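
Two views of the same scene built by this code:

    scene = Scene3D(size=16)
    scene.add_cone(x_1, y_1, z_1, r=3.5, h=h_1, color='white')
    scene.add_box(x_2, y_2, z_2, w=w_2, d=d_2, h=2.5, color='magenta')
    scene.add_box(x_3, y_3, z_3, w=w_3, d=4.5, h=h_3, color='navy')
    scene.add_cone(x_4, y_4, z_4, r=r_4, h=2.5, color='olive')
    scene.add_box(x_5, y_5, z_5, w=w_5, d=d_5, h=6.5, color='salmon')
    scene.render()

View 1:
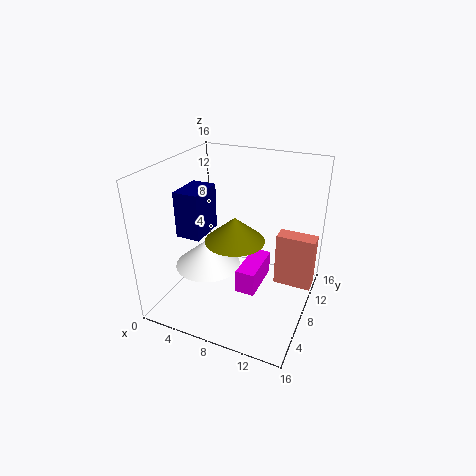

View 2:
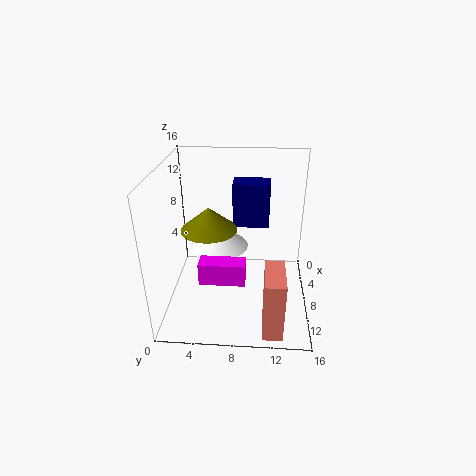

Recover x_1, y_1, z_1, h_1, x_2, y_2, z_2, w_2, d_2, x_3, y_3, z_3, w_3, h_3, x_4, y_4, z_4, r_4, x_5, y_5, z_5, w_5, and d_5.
x_1 = 5.5, y_1 = 5.5, z_1 = 5.5, h_1 = 3, x_2 = 9.5, y_2 = 4, z_2 = 4, w_2 = 2, d_2 = 5, x_3 = 0.5, y_3 = 7, z_3 = 7, w_3 = 3, h_3 = 5.5, x_4 = 9, y_4 = 5, z_4 = 9.5, r_4 = 3, x_5 = 11.5, y_5 = 11, z_5 = 1, w_5 = 4.5, d_5 = 2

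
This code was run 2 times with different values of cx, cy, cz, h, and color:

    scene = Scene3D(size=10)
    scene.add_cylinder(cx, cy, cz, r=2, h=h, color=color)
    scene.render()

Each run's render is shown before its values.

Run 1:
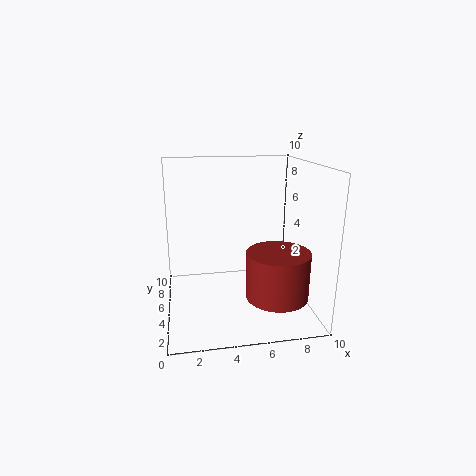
cx = 7
cy = 2
cz = 2
h = 3
color = 'brown'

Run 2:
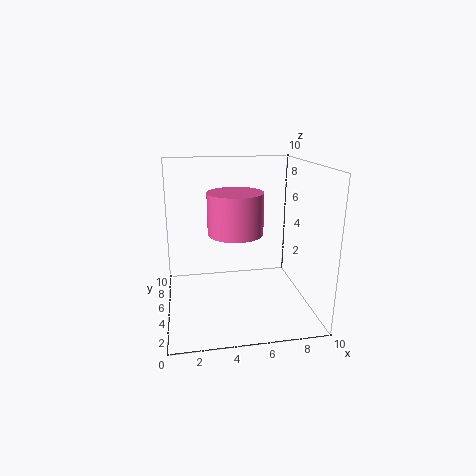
cx = 5
cy = 6
cz = 5
h = 3
color = 'hotpink'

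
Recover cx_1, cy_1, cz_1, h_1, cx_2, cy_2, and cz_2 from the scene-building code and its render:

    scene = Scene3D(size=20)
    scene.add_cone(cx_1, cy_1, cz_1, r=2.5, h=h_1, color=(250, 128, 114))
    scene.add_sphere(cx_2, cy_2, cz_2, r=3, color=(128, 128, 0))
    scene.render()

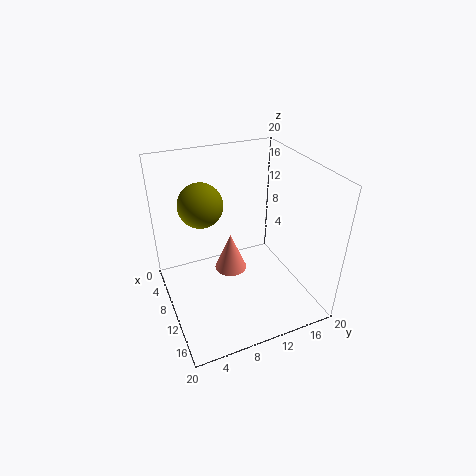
cx_1 = 6; cy_1 = 10.5; cz_1 = 2; h_1 = 6; cx_2 = 8; cy_2 = 5.5; cz_2 = 15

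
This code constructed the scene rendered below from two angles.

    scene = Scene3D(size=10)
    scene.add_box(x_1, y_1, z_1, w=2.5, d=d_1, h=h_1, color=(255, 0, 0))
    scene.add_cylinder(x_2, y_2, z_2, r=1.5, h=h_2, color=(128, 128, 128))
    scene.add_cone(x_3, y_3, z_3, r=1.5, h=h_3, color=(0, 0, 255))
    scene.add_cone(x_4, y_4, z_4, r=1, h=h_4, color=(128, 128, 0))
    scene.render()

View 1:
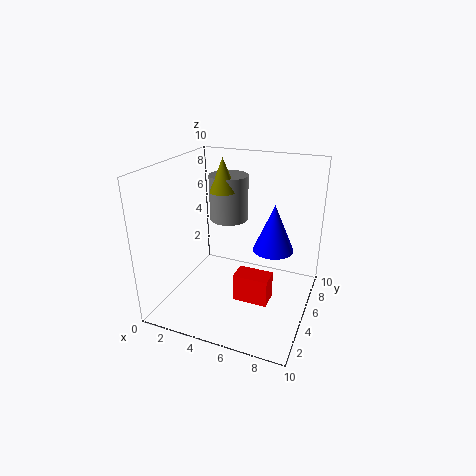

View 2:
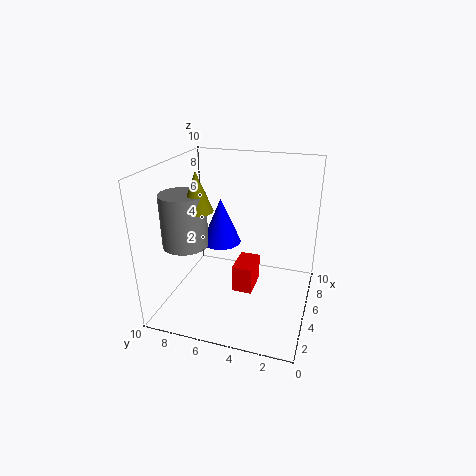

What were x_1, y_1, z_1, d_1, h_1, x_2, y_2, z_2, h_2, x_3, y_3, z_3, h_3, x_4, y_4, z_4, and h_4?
x_1 = 5, y_1 = 4, z_1 = 0.5, d_1 = 1.5, h_1 = 2, x_2 = 3, y_2 = 8, z_2 = 5, h_2 = 3.5, x_3 = 7, y_3 = 7, z_3 = 3.5, h_3 = 3.5, x_4 = 3, y_4 = 7, z_4 = 7.5, h_4 = 2.5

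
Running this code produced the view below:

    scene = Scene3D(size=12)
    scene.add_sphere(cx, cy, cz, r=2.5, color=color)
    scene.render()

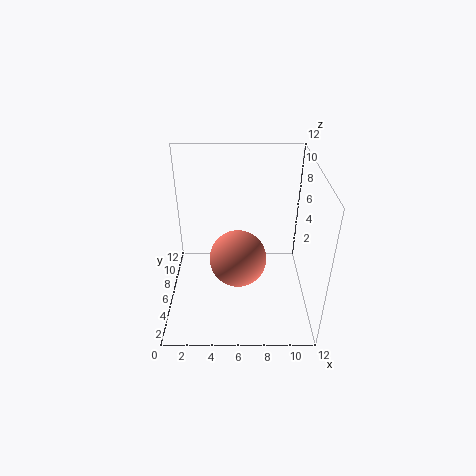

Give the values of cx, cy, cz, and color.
cx = 6
cy = 6.5
cz = 3.5
color = 'salmon'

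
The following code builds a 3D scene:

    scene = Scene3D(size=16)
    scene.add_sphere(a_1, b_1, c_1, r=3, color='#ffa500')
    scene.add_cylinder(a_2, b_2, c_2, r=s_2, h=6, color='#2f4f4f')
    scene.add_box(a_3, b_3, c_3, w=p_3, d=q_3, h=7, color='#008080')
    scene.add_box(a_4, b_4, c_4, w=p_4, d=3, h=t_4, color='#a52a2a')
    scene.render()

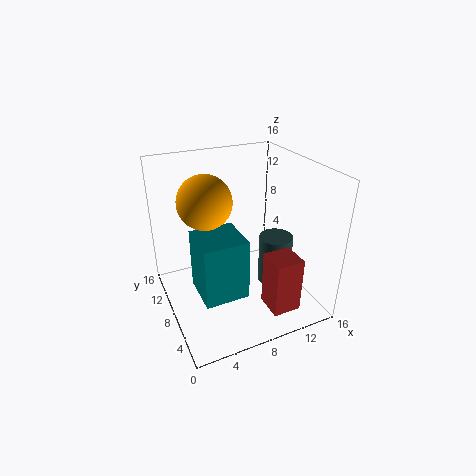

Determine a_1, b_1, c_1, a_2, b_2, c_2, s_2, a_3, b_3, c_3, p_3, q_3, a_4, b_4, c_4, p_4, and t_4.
a_1 = 5, b_1 = 10, c_1 = 12, a_2 = 13, b_2 = 8, c_2 = 1, s_2 = 2, a_3 = 3, b_3 = 5, c_3 = 2, p_3 = 5, q_3 = 5, a_4 = 9, b_4 = 1, c_4 = 2, p_4 = 3, t_4 = 6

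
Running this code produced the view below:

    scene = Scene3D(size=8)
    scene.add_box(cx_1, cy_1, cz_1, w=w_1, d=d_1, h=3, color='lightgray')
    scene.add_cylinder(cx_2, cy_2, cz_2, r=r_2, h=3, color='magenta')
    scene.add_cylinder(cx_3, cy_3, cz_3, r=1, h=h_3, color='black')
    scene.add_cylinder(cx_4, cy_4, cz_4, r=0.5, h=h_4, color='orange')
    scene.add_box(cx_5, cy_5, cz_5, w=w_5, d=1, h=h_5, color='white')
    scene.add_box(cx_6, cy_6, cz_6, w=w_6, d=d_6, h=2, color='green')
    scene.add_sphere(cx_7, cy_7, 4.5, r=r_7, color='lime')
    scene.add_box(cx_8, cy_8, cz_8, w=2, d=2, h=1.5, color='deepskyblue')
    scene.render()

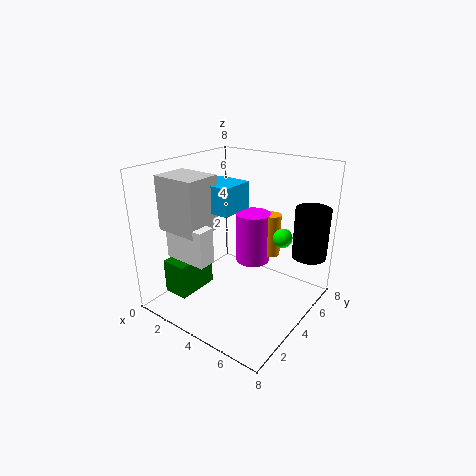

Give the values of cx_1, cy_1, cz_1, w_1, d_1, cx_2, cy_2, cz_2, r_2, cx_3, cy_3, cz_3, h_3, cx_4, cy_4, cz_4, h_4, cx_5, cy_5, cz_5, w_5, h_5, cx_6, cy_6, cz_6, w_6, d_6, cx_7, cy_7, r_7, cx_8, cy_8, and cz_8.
cx_1 = 0.5; cy_1 = 1.5; cz_1 = 4.5; w_1 = 2.5; d_1 = 2; cx_2 = 4; cy_2 = 5.5; cz_2 = 2; r_2 = 1; cx_3 = 7; cy_3 = 7; cz_3 = 2.5; h_3 = 3; cx_4 = 5; cy_4 = 6; cz_4 = 2.5; h_4 = 2.5; cx_5 = 1; cy_5 = 1.5; cz_5 = 3; w_5 = 2.5; h_5 = 2; cx_6 = 0.5; cy_6 = 1.5; cz_6 = 0.5; w_6 = 1.5; d_6 = 2.5; cx_7 = 6.5; cy_7 = 4.5; r_7 = 0.5; cx_8 = 2; cy_8 = 3; cz_8 = 5.5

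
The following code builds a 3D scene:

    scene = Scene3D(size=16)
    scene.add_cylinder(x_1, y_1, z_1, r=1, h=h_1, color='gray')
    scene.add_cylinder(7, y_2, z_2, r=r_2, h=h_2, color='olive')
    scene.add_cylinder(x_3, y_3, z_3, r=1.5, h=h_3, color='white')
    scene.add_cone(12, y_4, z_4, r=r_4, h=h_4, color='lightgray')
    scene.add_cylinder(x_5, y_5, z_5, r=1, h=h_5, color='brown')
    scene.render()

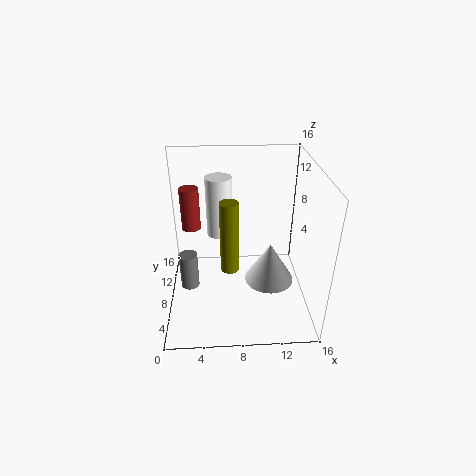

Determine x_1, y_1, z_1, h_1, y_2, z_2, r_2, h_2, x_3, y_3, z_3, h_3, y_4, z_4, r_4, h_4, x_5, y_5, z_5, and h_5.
x_1 = 2.5, y_1 = 6.5, z_1 = 3, h_1 = 4, y_2 = 6.5, z_2 = 5, r_2 = 1, h_2 = 8, x_3 = 6, y_3 = 11, z_3 = 7, h_3 = 7, y_4 = 9.5, z_4 = 1, r_4 = 3, h_4 = 5, x_5 = 3, y_5 = 8, z_5 = 9.5, h_5 = 4.5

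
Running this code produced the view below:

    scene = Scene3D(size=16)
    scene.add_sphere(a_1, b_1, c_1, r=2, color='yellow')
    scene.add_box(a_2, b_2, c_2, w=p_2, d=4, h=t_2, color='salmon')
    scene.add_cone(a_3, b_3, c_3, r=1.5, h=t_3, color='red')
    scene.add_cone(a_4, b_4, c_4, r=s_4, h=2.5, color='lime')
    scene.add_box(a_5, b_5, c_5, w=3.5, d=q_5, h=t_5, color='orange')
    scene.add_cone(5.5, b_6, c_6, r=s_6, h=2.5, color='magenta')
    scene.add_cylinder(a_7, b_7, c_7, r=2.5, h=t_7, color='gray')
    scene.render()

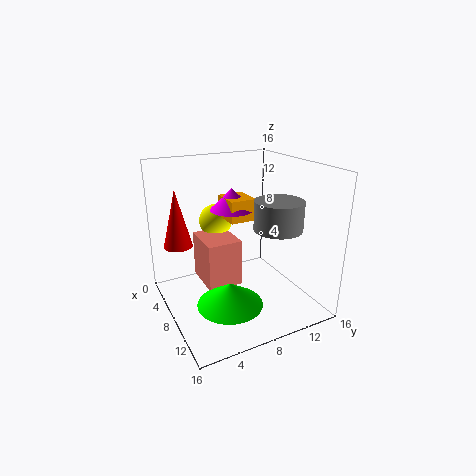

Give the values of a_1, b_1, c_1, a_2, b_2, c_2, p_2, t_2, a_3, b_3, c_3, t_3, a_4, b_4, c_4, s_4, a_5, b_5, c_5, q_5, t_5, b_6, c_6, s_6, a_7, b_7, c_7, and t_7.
a_1 = 3; b_1 = 7.5; c_1 = 8.5; a_2 = 3; b_2 = 4.5; c_2 = 2; p_2 = 5; t_2 = 5.5; a_3 = 7; b_3 = 1.5; c_3 = 8; t_3 = 6; a_4 = 11; b_4 = 5.5; c_4 = 2; s_4 = 3.5; a_5 = 4; b_5 = 7.5; c_5 = 9.5; q_5 = 3; t_5 = 2.5; b_6 = 8.5; c_6 = 10.5; s_6 = 2.5; a_7 = 12; b_7 = 10.5; c_7 = 10; t_7 = 3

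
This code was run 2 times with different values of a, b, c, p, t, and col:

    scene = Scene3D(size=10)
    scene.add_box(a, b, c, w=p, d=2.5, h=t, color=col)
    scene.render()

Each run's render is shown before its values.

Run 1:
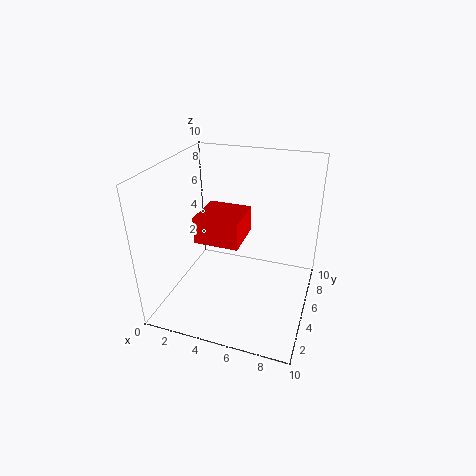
a = 4; b = 0.5; c = 7; p = 2.5; t = 1.5; col = 'red'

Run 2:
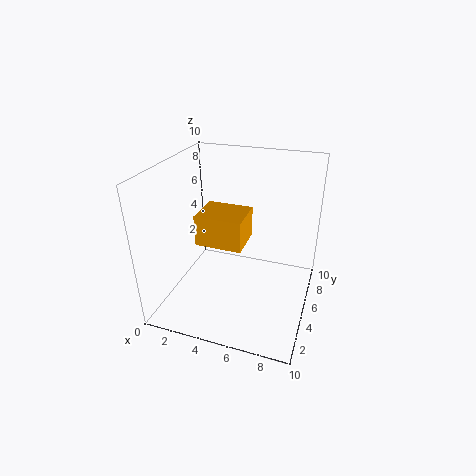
a = 3; b = 2.5; c = 5.5; p = 3; t = 2; col = 'orange'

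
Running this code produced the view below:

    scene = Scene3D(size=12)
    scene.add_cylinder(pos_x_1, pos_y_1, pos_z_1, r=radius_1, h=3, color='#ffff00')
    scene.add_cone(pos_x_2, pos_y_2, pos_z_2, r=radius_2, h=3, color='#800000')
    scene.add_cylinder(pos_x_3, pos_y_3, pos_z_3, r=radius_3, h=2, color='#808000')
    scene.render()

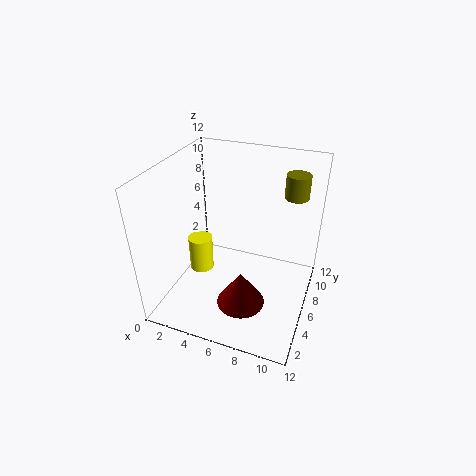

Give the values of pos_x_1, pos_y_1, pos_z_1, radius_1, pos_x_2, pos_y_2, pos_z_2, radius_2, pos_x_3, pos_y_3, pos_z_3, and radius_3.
pos_x_1 = 3; pos_y_1 = 5; pos_z_1 = 3; radius_1 = 1; pos_x_2 = 7; pos_y_2 = 4; pos_z_2 = 1; radius_2 = 2; pos_x_3 = 10; pos_y_3 = 9; pos_z_3 = 9; radius_3 = 1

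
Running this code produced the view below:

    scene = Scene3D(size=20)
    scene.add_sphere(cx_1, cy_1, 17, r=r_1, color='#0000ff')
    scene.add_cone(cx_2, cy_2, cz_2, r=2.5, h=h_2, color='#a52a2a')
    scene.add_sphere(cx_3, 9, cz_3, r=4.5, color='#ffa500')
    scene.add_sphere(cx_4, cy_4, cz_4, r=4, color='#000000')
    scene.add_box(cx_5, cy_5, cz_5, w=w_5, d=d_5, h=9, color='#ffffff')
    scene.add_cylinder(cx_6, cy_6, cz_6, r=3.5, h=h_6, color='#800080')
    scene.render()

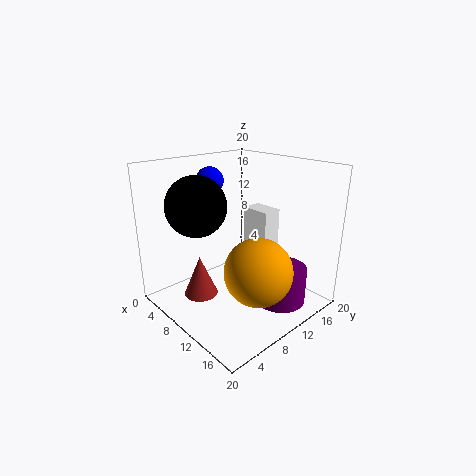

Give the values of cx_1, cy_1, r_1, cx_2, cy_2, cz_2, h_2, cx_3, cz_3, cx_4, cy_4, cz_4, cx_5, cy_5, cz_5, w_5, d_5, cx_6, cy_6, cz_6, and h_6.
cx_1 = 4; cy_1 = 10; r_1 = 2; cx_2 = 5.5; cy_2 = 6.5; cz_2 = 0.5; h_2 = 6; cx_3 = 15; cz_3 = 7; cx_4 = 7.5; cy_4 = 5; cz_4 = 15; cx_5 = 6; cy_5 = 15; cz_5 = 3.5; w_5 = 4.5; d_5 = 3; cx_6 = 15.5; cy_6 = 13; cz_6 = 1.5; h_6 = 5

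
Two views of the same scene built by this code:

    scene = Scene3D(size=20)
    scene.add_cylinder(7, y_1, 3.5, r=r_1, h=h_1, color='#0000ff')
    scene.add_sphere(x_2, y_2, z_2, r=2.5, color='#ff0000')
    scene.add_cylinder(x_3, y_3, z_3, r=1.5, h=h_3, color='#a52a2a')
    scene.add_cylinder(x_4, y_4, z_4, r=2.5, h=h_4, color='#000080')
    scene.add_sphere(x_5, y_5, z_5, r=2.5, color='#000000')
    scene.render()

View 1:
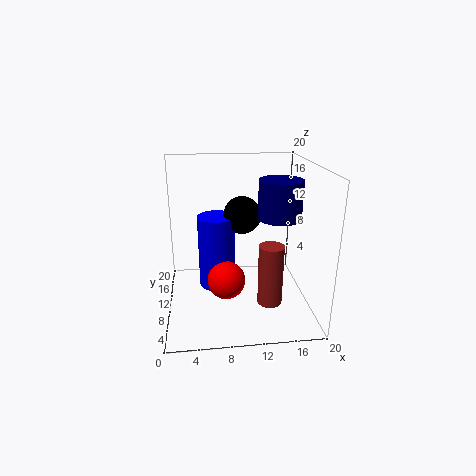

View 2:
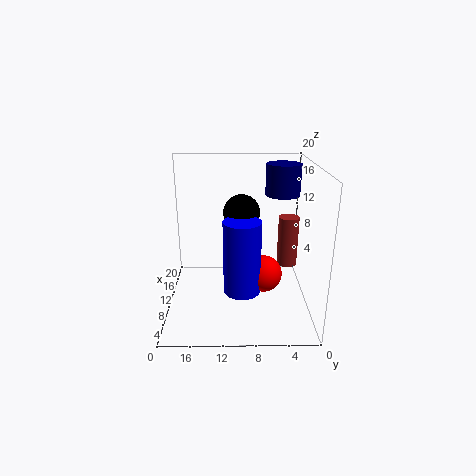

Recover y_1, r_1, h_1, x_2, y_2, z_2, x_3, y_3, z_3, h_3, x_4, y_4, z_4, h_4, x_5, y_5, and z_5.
y_1 = 9.5, r_1 = 2.5, h_1 = 10, x_2 = 8, y_2 = 6.5, z_2 = 5.5, x_3 = 13, y_3 = 2.5, z_3 = 4.5, h_3 = 7.5, x_4 = 14, y_4 = 3.5, z_4 = 15, h_4 = 4.5, x_5 = 10.5, y_5 = 9.5, z_5 = 13.5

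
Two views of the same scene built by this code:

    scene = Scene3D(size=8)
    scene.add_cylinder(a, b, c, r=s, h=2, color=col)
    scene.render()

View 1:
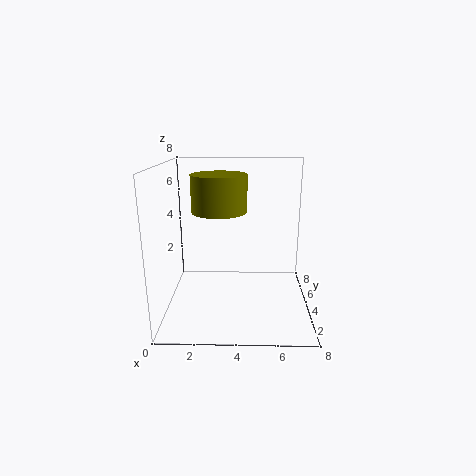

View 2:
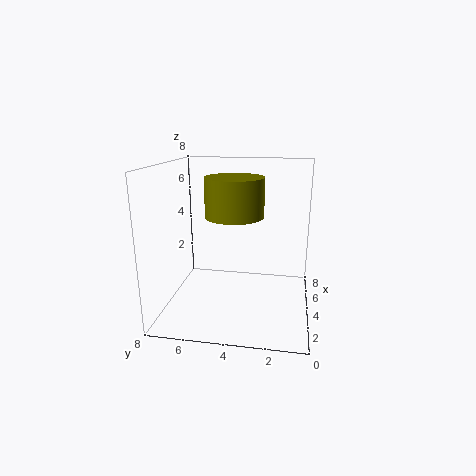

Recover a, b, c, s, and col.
a = 3
b = 4
c = 5.5
s = 1.5
col = 'olive'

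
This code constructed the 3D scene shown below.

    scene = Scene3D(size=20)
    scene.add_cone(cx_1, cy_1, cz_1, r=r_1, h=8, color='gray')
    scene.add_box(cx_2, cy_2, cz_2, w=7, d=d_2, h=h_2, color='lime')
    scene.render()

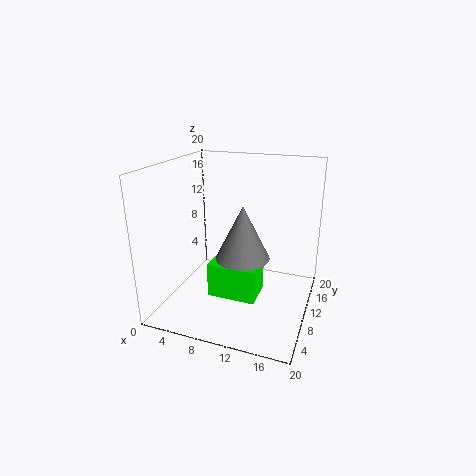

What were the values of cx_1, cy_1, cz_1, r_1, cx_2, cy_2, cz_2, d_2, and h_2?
cx_1 = 10; cy_1 = 12; cz_1 = 6; r_1 = 4; cx_2 = 6; cy_2 = 8; cz_2 = 1; d_2 = 5; h_2 = 5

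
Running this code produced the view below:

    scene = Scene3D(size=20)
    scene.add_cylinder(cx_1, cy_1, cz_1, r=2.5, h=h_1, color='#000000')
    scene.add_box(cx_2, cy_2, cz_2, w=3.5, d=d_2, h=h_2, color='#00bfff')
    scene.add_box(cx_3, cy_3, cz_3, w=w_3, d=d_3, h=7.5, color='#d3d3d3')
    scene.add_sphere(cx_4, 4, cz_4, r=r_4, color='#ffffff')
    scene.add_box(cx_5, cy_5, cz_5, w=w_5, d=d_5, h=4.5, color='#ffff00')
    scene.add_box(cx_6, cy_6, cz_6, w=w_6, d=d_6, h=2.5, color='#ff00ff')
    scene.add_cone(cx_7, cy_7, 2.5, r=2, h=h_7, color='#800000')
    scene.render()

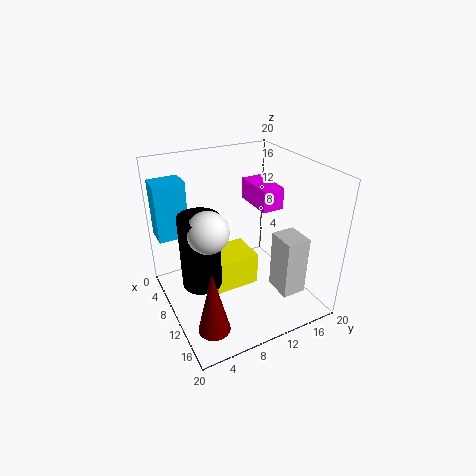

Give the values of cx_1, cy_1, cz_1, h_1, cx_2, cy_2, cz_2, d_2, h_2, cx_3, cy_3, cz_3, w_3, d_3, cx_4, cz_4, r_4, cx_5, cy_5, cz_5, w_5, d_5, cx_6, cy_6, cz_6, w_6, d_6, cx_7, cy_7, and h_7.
cx_1 = 12.5; cy_1 = 3.5; cz_1 = 6.5; h_1 = 9.5; cx_2 = 0.5; cy_2 = 0.5; cz_2 = 8.5; d_2 = 4.5; h_2 = 8.5; cx_3 = 16; cy_3 = 11.5; cz_3 = 6; w_3 = 3.5; d_3 = 3; cx_4 = 14; cz_4 = 14.5; r_4 = 2.5; cx_5 = 8; cy_5 = 5.5; cz_5 = 4; w_5 = 5; d_5 = 6; cx_6 = 12; cy_6 = 9.5; cz_6 = 17; w_6 = 5; d_6 = 2.5; cx_7 = 17; cy_7 = 3; h_7 = 8.5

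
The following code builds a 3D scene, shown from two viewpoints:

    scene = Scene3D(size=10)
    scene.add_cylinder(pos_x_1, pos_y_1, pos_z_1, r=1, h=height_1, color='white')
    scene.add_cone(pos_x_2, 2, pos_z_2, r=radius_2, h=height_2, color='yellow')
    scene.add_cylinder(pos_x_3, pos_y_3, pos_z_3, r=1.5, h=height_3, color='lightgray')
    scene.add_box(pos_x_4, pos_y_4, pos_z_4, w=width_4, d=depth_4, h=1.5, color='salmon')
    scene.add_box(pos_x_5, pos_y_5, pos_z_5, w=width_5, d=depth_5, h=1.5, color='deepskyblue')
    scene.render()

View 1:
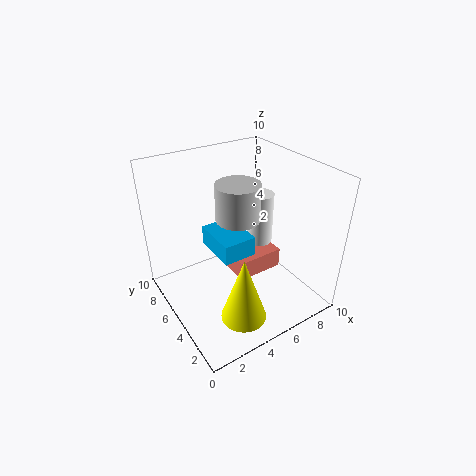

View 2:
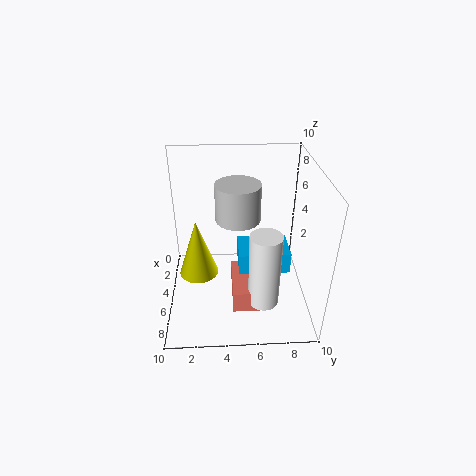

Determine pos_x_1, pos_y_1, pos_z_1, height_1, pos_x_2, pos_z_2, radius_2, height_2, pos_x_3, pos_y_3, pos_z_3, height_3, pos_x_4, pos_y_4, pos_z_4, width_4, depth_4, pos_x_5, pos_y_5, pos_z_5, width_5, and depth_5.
pos_x_1 = 8
pos_y_1 = 6.5
pos_z_1 = 2
height_1 = 5
pos_x_2 = 3.5
pos_z_2 = 1
radius_2 = 1.5
height_2 = 4.5
pos_x_3 = 5
pos_y_3 = 5
pos_z_3 = 6.5
height_3 = 2.5
pos_x_4 = 5
pos_y_4 = 4.5
pos_z_4 = 1.5
width_4 = 3.5
depth_4 = 2.5
pos_x_5 = 4
pos_y_5 = 5
pos_z_5 = 3
width_5 = 2.5
depth_5 = 3.5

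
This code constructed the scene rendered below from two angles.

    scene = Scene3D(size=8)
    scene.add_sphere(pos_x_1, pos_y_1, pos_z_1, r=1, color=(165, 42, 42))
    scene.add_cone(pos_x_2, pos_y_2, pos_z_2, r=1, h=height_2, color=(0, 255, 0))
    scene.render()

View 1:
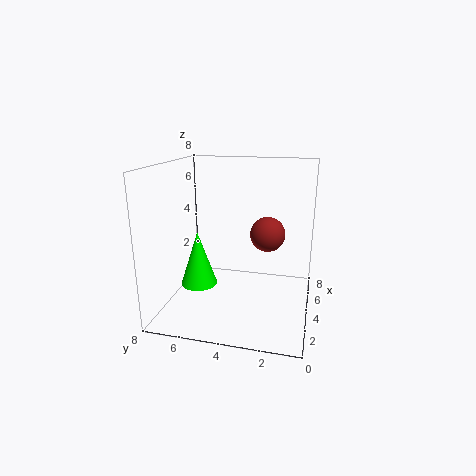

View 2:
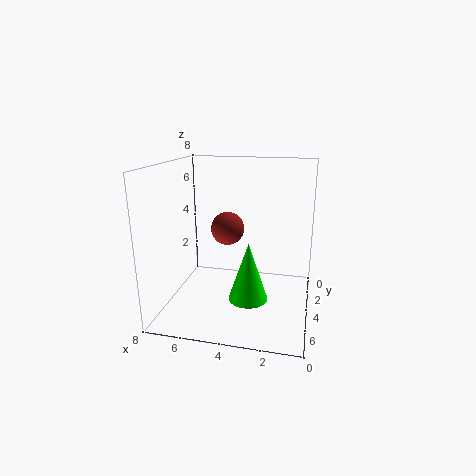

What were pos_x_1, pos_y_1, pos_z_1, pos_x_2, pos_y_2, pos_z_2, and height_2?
pos_x_1 = 5, pos_y_1 = 2.5, pos_z_1 = 4, pos_x_2 = 3, pos_y_2 = 6, pos_z_2 = 1.5, height_2 = 3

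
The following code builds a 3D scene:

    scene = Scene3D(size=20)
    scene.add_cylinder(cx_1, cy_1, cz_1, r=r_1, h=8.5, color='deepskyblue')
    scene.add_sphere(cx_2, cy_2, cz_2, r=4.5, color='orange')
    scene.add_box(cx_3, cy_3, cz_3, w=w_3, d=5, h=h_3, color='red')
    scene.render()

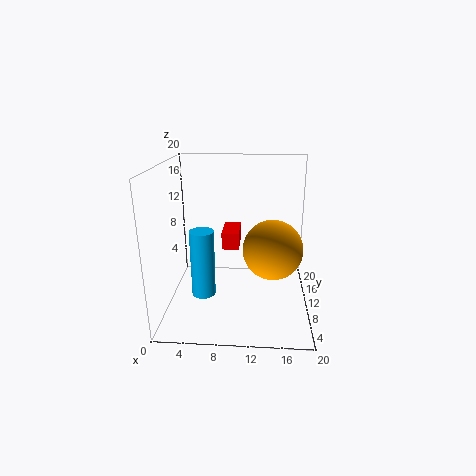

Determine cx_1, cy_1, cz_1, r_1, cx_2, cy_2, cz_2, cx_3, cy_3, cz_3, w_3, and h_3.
cx_1 = 6, cy_1 = 4.5, cz_1 = 4.5, r_1 = 1.5, cx_2 = 15, cy_2 = 13, cz_2 = 7, cx_3 = 7.5, cy_3 = 11.5, cz_3 = 7.5, w_3 = 2.5, h_3 = 2.5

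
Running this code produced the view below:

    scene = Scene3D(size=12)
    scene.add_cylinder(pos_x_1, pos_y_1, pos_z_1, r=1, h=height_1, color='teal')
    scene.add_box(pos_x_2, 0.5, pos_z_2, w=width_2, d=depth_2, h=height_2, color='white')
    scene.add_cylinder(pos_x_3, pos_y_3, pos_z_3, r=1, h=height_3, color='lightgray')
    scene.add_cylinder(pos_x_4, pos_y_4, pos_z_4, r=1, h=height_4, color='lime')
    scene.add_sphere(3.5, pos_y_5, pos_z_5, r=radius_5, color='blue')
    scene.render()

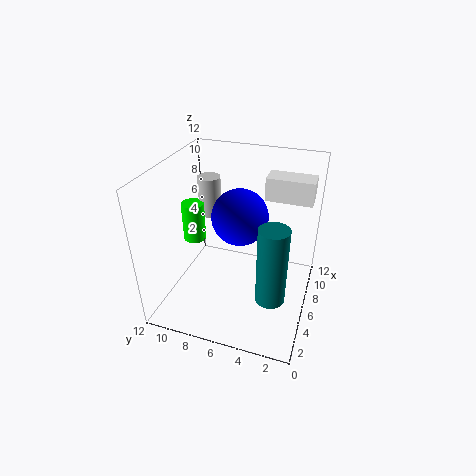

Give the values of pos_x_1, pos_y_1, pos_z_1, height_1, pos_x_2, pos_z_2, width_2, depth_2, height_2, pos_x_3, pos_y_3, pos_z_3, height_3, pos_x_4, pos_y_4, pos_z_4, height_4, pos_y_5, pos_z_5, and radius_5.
pos_x_1 = 1
pos_y_1 = 2
pos_z_1 = 5
height_1 = 5.5
pos_x_2 = 8.5
pos_z_2 = 8.5
width_2 = 2
depth_2 = 4
height_2 = 2
pos_x_3 = 8.5
pos_y_3 = 9.5
pos_z_3 = 6.5
height_3 = 3.5
pos_x_4 = 7
pos_y_4 = 10.5
pos_z_4 = 4.5
height_4 = 3.5
pos_y_5 = 5
pos_z_5 = 9.5
radius_5 = 2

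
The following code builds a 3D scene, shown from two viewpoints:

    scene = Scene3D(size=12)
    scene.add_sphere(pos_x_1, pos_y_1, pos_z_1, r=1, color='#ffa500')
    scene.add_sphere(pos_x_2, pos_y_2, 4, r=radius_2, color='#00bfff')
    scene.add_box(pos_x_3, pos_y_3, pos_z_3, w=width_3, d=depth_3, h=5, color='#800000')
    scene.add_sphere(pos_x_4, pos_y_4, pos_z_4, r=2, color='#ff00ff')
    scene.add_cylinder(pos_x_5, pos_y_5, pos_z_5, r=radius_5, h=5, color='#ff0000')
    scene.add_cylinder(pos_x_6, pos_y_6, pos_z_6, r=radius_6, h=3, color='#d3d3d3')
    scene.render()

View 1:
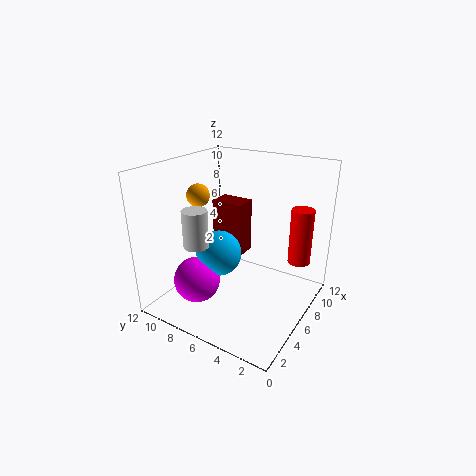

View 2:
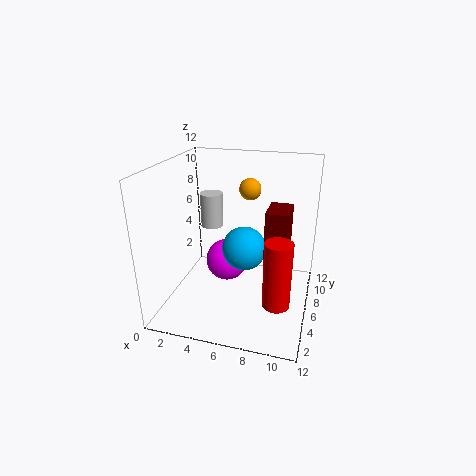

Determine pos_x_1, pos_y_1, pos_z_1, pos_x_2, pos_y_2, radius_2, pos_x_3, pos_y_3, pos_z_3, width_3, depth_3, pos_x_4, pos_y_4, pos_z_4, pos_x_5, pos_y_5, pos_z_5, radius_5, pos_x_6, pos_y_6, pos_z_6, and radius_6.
pos_x_1 = 6
pos_y_1 = 10
pos_z_1 = 9
pos_x_2 = 6
pos_y_2 = 8
radius_2 = 2
pos_x_3 = 8
pos_y_3 = 7
pos_z_3 = 3
width_3 = 2
depth_3 = 3
pos_x_4 = 4
pos_y_4 = 9
pos_z_4 = 2
pos_x_5 = 10
pos_y_5 = 2
pos_z_5 = 3
radius_5 = 1
pos_x_6 = 3
pos_y_6 = 8
pos_z_6 = 6
radius_6 = 1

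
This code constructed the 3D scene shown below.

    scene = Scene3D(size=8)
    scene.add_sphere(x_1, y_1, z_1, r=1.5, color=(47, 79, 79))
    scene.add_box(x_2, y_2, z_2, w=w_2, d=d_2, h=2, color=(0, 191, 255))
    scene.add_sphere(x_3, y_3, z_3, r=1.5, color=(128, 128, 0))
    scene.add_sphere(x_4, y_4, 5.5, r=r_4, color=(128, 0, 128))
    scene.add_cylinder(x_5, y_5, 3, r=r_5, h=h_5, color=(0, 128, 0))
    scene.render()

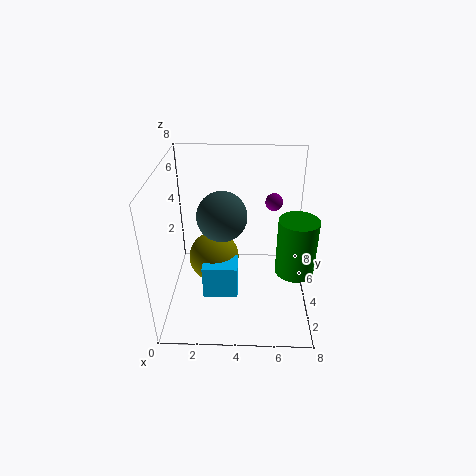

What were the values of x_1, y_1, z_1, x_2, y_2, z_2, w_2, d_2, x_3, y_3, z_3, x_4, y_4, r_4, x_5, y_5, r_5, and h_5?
x_1 = 3; y_1 = 5.5; z_1 = 4.5; x_2 = 2; y_2 = 3; z_2 = 0.5; w_2 = 2; d_2 = 1.5; x_3 = 2.5; y_3 = 5; z_3 = 2; x_4 = 6; y_4 = 5.5; r_4 = 0.5; x_5 = 7; y_5 = 2.5; r_5 = 1; h_5 = 3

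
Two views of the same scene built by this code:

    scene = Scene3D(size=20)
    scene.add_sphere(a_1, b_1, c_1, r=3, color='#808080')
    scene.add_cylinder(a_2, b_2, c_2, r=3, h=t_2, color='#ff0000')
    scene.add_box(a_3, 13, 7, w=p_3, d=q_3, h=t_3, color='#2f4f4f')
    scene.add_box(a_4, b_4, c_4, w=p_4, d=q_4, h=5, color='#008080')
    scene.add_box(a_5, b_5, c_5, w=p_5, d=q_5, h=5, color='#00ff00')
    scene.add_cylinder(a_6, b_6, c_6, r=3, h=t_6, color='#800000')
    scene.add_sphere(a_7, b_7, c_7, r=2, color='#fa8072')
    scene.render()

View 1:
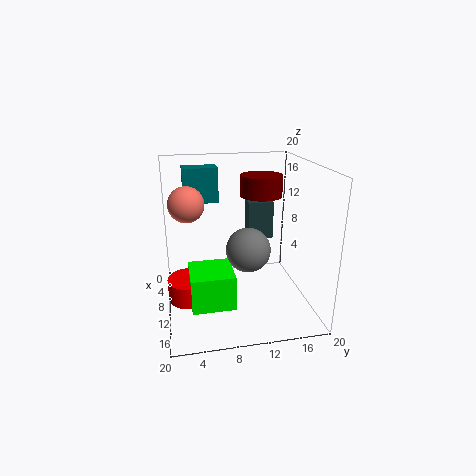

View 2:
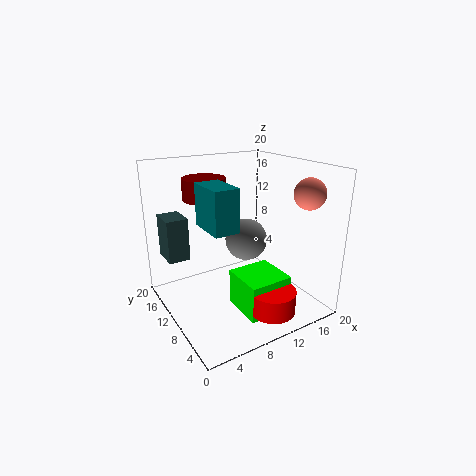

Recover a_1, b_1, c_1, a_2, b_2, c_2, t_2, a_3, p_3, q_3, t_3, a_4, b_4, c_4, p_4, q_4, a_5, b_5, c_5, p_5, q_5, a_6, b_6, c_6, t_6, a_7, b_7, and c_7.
a_1 = 12, b_1 = 11, c_1 = 9, a_2 = 11, b_2 = 3, c_2 = 2, t_2 = 3, a_3 = 1, p_3 = 3, q_3 = 4, t_3 = 6, a_4 = 3, b_4 = 3, c_4 = 14, p_4 = 3, q_4 = 5, a_5 = 8, b_5 = 3, c_5 = 1, p_5 = 6, q_5 = 6, a_6 = 7, b_6 = 14, c_6 = 15, t_6 = 3, a_7 = 16, b_7 = 3, c_7 = 17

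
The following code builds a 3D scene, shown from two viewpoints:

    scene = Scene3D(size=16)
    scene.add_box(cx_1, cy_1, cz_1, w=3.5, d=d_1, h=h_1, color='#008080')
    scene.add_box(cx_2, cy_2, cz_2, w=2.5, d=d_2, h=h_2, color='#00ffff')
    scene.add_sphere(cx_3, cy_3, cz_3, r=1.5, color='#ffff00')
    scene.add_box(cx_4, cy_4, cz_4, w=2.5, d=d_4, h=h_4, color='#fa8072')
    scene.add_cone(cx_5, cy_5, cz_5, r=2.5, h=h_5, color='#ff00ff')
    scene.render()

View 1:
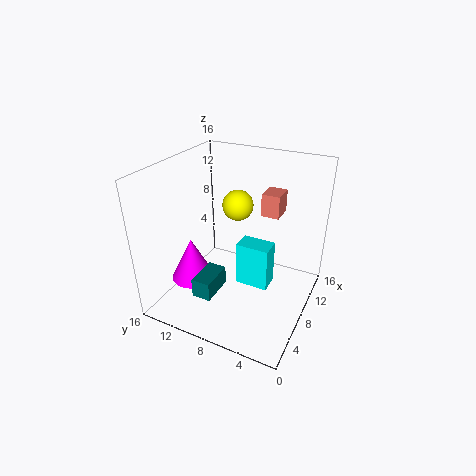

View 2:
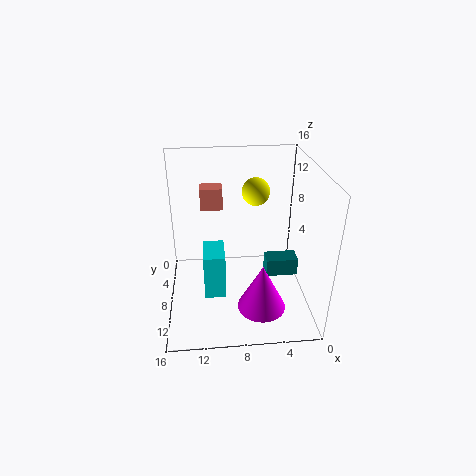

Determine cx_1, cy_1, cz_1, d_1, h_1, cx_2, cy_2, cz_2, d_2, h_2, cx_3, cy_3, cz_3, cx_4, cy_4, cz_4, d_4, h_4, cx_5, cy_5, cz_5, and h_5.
cx_1 = 1.5, cy_1 = 8, cz_1 = 4, d_1 = 2, h_1 = 2, cx_2 = 9.5, cy_2 = 5, cz_2 = 0.5, d_2 = 4, h_2 = 5.5, cx_3 = 6, cy_3 = 7, cz_3 = 13, cx_4 = 9.5, cy_4 = 4, cz_4 = 10.5, d_4 = 2, h_4 = 2.5, cx_5 = 6, cy_5 = 13, cz_5 = 2.5, h_5 = 5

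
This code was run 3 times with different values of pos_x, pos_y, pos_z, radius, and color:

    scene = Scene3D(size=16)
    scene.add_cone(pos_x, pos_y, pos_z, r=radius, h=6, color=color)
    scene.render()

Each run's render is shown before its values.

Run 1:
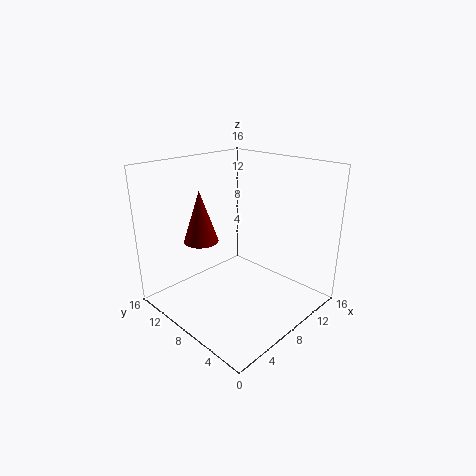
pos_x = 6
pos_y = 12
pos_z = 7
radius = 2
color = 'maroon'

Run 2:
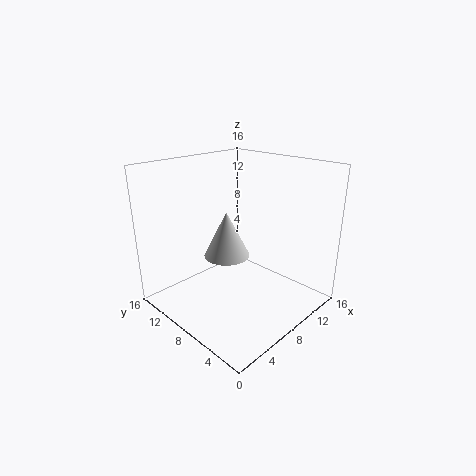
pos_x = 11
pos_y = 13
pos_z = 3
radius = 3
color = 'lightgray'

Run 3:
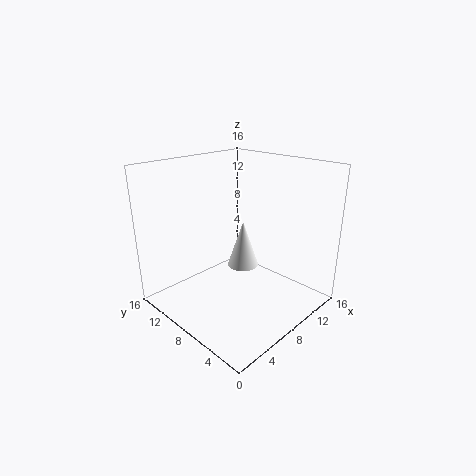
pos_x = 12
pos_y = 11
pos_z = 2
radius = 2
color = 'white'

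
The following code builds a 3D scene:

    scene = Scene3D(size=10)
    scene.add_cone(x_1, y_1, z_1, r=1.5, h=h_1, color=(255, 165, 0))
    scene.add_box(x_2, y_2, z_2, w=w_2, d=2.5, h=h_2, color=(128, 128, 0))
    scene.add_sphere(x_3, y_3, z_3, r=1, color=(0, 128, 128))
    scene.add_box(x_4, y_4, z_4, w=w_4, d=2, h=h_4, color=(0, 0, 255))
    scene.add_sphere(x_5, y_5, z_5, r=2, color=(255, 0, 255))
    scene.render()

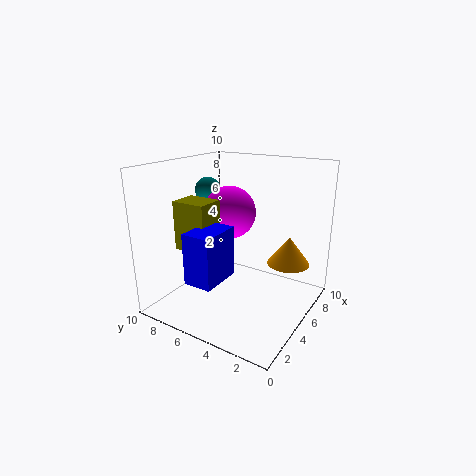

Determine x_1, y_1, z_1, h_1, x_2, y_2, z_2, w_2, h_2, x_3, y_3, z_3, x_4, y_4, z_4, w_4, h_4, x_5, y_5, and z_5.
x_1 = 7, y_1 = 2, z_1 = 3, h_1 = 2, x_2 = 3, y_2 = 6.5, z_2 = 4, w_2 = 2, h_2 = 3.5, x_3 = 7, y_3 = 9, z_3 = 7.5, x_4 = 1.5, y_4 = 5, z_4 = 2.5, w_4 = 3, h_4 = 3.5, x_5 = 7, y_5 = 7, z_5 = 6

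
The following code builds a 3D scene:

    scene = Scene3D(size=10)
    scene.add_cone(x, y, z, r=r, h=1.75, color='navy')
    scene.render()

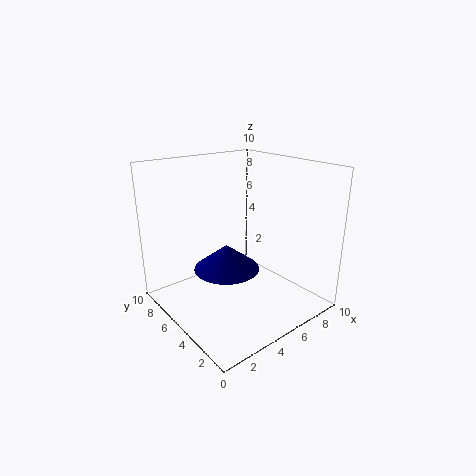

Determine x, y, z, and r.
x = 4; y = 5; z = 3; r = 2.25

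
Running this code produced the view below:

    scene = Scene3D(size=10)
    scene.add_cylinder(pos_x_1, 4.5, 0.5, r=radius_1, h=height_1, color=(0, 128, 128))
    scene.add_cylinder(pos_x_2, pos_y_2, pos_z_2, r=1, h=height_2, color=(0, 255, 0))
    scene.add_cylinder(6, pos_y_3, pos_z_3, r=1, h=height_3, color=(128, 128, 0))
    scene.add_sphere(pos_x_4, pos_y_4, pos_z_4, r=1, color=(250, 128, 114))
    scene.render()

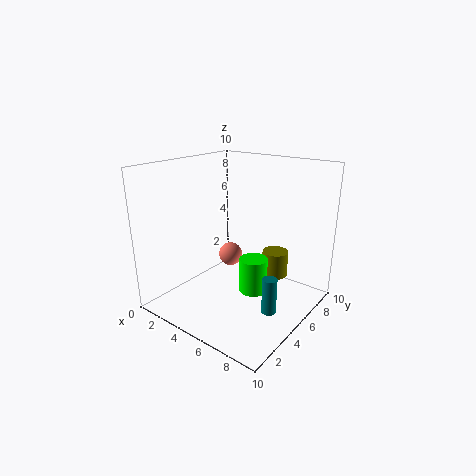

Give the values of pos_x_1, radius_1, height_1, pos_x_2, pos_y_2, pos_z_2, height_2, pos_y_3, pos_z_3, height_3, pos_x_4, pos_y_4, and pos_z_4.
pos_x_1 = 8
radius_1 = 0.5
height_1 = 2.5
pos_x_2 = 6
pos_y_2 = 5.5
pos_z_2 = 1
height_2 = 2.5
pos_y_3 = 8.5
pos_z_3 = 1
height_3 = 2
pos_x_4 = 1.5
pos_y_4 = 8.5
pos_z_4 = 1.5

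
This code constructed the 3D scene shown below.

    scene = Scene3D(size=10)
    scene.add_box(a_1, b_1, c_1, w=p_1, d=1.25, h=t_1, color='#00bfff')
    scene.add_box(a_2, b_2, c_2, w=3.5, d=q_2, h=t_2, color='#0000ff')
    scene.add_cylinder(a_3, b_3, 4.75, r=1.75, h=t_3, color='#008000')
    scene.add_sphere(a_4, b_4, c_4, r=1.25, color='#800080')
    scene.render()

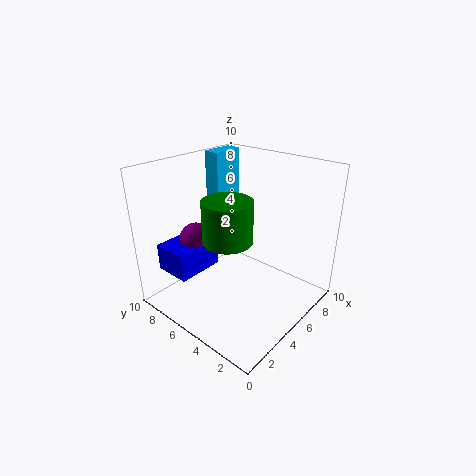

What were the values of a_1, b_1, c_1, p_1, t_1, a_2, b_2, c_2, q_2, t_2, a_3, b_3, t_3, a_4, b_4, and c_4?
a_1 = 6.75; b_1 = 8.5; c_1 = 6.25; p_1 = 2.5; t_1 = 3.75; a_2 = 1.75; b_2 = 7.25; c_2 = 2; q_2 = 2.75; t_2 = 2; a_3 = 4.5; b_3 = 5.5; t_3 = 3; a_4 = 4.25; b_4 = 8.5; c_4 = 4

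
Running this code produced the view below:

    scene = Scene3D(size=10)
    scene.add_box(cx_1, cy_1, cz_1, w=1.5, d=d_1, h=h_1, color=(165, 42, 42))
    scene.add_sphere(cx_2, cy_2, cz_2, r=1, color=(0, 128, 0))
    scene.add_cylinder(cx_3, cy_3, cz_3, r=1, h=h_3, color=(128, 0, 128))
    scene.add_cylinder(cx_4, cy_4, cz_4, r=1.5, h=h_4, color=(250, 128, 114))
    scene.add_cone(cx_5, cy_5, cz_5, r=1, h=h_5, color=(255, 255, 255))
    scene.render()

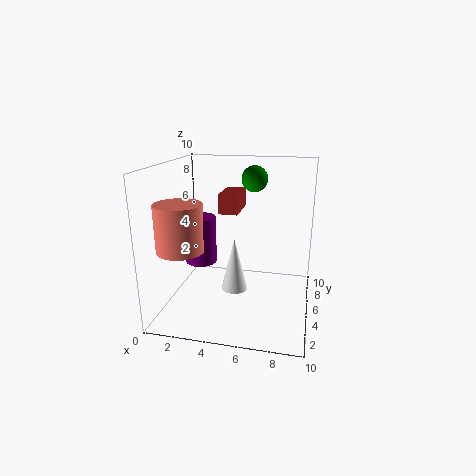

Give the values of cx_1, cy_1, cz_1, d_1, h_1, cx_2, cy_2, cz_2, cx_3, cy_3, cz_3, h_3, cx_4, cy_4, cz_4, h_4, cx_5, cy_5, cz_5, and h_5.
cx_1 = 3
cy_1 = 7
cz_1 = 6
d_1 = 3
h_1 = 1.5
cx_2 = 5.5
cy_2 = 8.5
cz_2 = 8.5
cx_3 = 3
cy_3 = 3
cz_3 = 4
h_3 = 3
cx_4 = 2
cy_4 = 2
cz_4 = 5
h_4 = 3
cx_5 = 4.5
cy_5 = 6
cz_5 = 0.5
h_5 = 4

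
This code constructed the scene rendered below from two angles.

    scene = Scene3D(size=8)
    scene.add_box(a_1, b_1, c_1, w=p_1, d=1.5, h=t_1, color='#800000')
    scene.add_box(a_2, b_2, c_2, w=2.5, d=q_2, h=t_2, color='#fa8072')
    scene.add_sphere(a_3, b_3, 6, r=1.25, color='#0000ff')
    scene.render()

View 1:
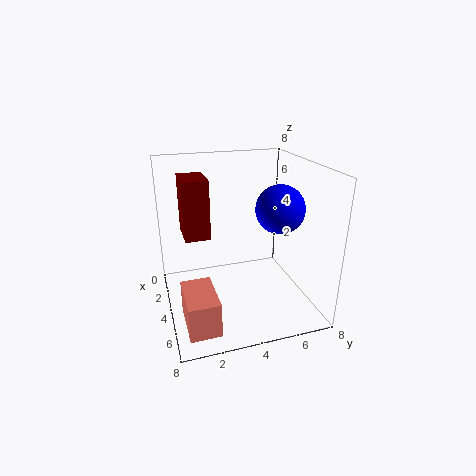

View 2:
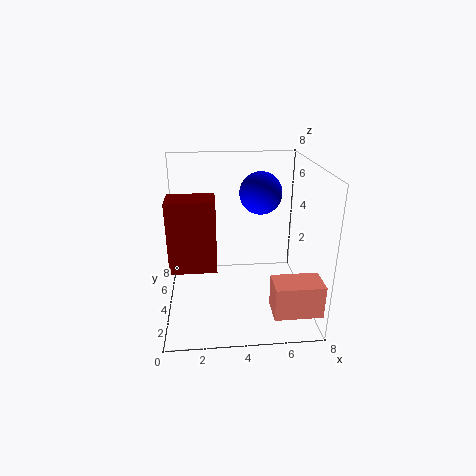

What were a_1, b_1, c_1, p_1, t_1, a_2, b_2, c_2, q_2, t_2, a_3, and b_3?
a_1 = 0.5; b_1 = 1.25; c_1 = 3.5; p_1 = 2.25; t_1 = 3.5; a_2 = 5.5; b_2 = 0.5; c_2 = 1; q_2 = 1.5; t_2 = 1.75; a_3 = 5.5; b_3 = 5.75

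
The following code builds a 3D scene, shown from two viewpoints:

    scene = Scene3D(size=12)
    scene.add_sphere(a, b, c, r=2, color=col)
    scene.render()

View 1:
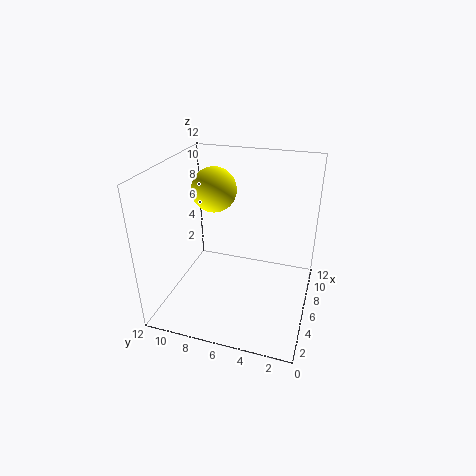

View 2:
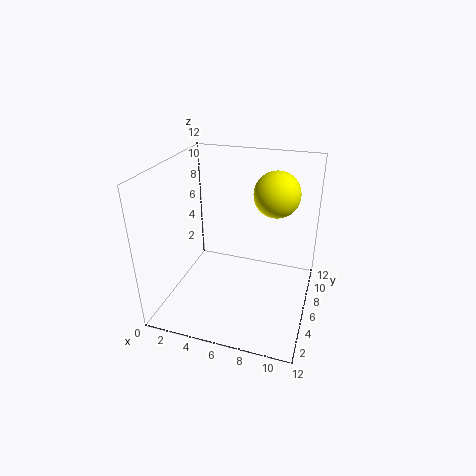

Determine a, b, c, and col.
a = 8.5
b = 9
c = 9
col = 'yellow'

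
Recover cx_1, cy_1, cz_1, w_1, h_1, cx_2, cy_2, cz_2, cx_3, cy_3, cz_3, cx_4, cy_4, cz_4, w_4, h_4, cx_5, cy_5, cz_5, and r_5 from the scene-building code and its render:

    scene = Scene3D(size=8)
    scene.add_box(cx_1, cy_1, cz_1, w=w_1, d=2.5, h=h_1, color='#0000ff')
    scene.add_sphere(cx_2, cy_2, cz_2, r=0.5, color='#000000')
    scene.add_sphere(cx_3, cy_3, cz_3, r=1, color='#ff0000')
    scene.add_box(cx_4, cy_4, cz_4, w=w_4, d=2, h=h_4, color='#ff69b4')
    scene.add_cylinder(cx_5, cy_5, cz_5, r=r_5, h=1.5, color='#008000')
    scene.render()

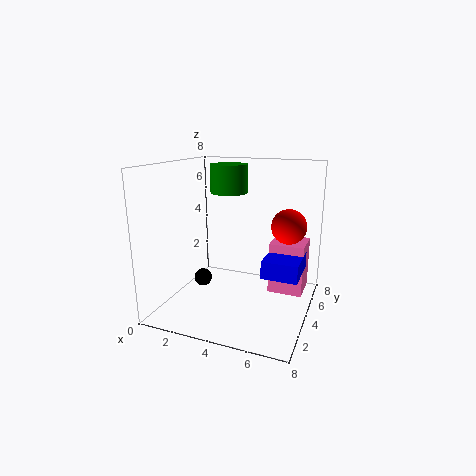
cx_1 = 5.5; cy_1 = 3.5; cz_1 = 2; w_1 = 2; h_1 = 1; cx_2 = 2; cy_2 = 3.5; cz_2 = 1.5; cx_3 = 6.5; cy_3 = 5.5; cz_3 = 4.5; cx_4 = 5.5; cy_4 = 5; cz_4 = 0.5; w_4 = 2; h_4 = 3; cx_5 = 3.5; cy_5 = 4; cz_5 = 6.5; r_5 = 1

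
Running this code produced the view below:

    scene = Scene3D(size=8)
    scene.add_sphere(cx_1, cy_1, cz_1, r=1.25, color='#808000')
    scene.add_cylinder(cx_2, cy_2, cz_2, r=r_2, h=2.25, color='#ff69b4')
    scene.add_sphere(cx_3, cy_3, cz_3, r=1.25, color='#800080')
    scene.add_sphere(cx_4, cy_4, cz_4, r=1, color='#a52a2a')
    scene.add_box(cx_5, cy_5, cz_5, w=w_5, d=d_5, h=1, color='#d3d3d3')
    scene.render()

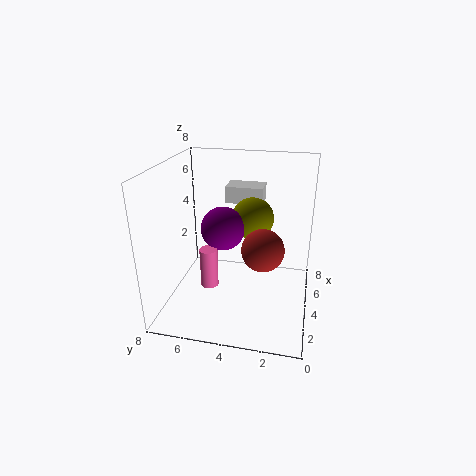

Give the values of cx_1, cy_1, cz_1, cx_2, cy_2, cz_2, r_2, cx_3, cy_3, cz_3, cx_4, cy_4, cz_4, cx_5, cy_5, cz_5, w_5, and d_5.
cx_1 = 5.75; cy_1 = 3.5; cz_1 = 4.5; cx_2 = 3.25; cy_2 = 5.5; cz_2 = 1.25; r_2 = 0.5; cx_3 = 4.5; cy_3 = 5; cz_3 = 4.25; cx_4 = 1.5; cy_4 = 2.25; cz_4 = 4.75; cx_5 = 6; cy_5 = 3; cz_5 = 5.25; w_5 = 1.5; d_5 = 2.25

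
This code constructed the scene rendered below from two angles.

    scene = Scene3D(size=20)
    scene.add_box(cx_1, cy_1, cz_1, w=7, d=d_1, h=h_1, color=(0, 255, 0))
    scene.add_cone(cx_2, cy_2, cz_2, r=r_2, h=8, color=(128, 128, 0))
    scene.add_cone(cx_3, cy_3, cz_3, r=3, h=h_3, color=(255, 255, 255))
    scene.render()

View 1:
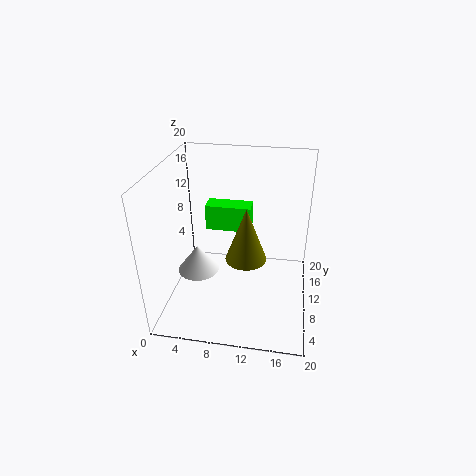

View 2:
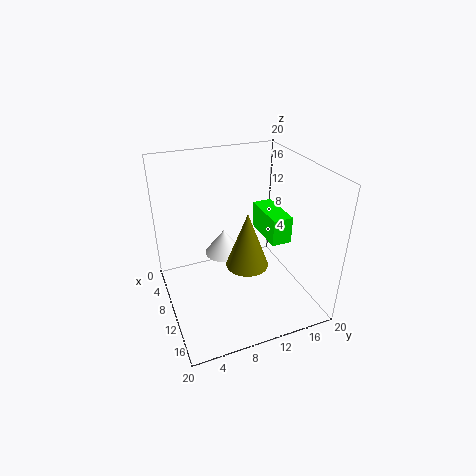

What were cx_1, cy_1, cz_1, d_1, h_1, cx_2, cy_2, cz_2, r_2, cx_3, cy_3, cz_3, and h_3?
cx_1 = 4, cy_1 = 15, cz_1 = 8, d_1 = 3, h_1 = 4, cx_2 = 11, cy_2 = 11, cz_2 = 6, r_2 = 3, cx_3 = 4, cy_3 = 10, cz_3 = 4, h_3 = 4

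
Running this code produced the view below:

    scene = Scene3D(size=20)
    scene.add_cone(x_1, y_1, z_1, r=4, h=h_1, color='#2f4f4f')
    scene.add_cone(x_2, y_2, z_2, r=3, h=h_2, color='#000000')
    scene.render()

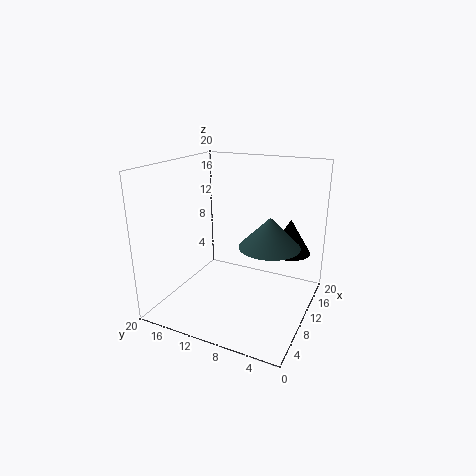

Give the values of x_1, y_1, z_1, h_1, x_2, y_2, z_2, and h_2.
x_1 = 9; y_1 = 5; z_1 = 10; h_1 = 4; x_2 = 15; y_2 = 4; z_2 = 7; h_2 = 5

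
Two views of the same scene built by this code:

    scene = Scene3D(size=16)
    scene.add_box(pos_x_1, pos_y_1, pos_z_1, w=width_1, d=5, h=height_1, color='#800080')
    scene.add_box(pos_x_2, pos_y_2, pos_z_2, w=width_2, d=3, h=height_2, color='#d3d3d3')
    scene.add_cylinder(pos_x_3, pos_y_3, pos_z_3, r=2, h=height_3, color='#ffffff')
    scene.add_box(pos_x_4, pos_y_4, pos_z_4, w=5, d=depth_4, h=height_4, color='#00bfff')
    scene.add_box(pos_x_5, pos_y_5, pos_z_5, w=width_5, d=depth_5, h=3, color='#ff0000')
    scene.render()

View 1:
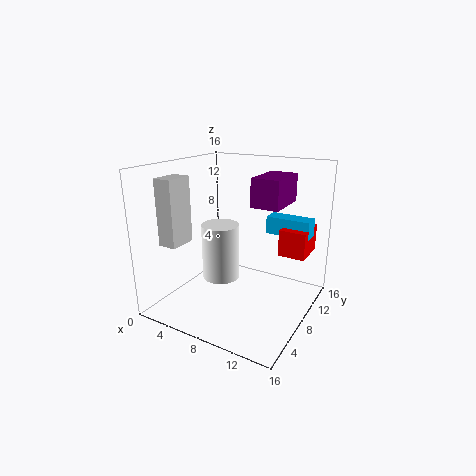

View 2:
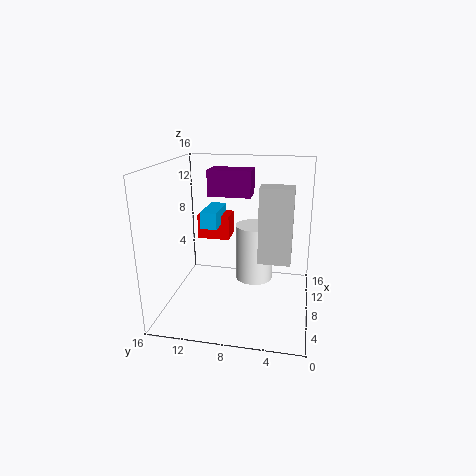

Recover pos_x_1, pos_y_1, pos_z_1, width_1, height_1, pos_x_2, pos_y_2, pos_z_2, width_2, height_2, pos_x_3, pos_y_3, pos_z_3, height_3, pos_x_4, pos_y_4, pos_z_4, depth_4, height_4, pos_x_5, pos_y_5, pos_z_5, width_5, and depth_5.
pos_x_1 = 10
pos_y_1 = 7
pos_z_1 = 12
width_1 = 3
height_1 = 3
pos_x_2 = 2
pos_y_2 = 2
pos_z_2 = 8
width_2 = 2
height_2 = 7
pos_x_3 = 7
pos_y_3 = 6
pos_z_3 = 4
height_3 = 6
pos_x_4 = 10
pos_y_4 = 11
pos_z_4 = 8
depth_4 = 2
height_4 = 2
pos_x_5 = 12
pos_y_5 = 10
pos_z_5 = 6
width_5 = 3
depth_5 = 4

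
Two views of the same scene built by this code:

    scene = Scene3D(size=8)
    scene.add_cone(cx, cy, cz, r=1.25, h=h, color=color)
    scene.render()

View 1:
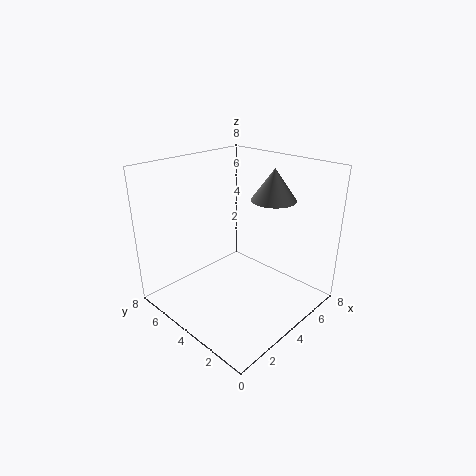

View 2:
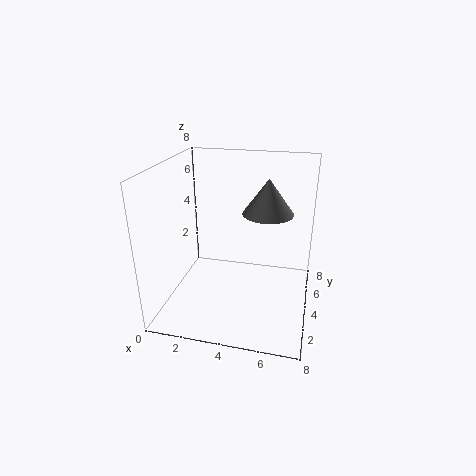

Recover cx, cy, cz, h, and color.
cx = 5.75
cy = 3
cz = 6
h = 1.75
color = 'gray'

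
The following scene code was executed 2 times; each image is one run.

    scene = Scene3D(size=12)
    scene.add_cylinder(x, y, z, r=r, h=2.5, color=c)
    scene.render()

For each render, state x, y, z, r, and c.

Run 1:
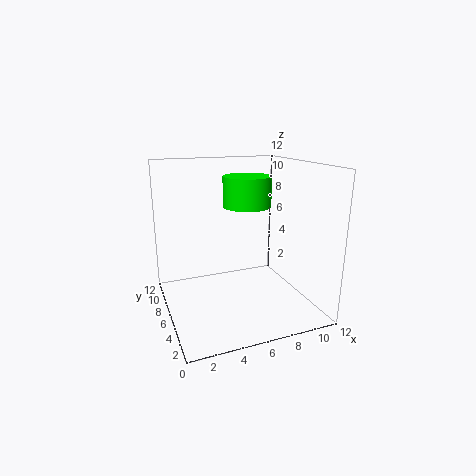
x = 7
y = 6.5
z = 8.5
r = 2
c = 'lime'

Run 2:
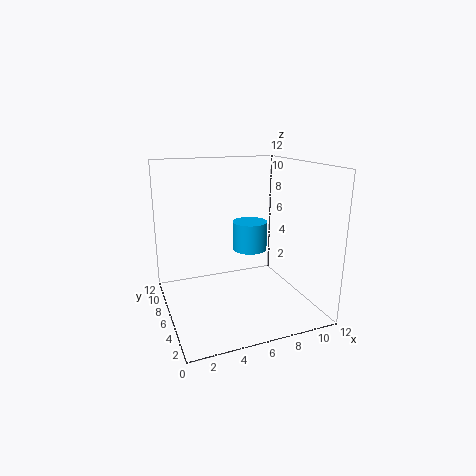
x = 7.5
y = 7
z = 4.5
r = 1.5
c = 'deepskyblue'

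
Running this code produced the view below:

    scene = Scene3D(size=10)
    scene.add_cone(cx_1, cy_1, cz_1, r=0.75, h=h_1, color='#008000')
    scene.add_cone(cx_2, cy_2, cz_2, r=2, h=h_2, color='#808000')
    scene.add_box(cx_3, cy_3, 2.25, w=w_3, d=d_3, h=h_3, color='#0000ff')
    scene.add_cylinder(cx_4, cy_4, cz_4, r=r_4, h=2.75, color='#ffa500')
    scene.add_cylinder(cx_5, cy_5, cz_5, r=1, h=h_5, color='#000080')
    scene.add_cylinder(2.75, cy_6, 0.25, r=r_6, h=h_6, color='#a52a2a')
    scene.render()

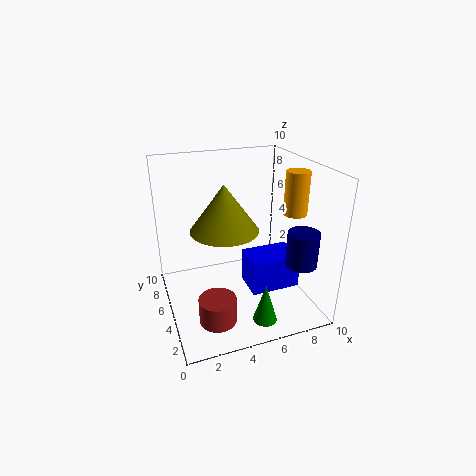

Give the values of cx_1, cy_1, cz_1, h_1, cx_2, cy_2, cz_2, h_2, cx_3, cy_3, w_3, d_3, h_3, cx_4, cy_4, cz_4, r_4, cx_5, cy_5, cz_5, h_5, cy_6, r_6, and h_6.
cx_1 = 5.25; cy_1 = 0.75; cz_1 = 1.25; h_1 = 2.5; cx_2 = 3.25; cy_2 = 2.5; cz_2 = 7; h_2 = 2.75; cx_3 = 5; cy_3 = 2; w_3 = 3.25; d_3 = 2.25; h_3 = 2.25; cx_4 = 8; cy_4 = 2.75; cz_4 = 7.25; r_4 = 0.75; cx_5 = 8; cy_5 = 1.5; cz_5 = 4.25; h_5 = 2.25; cy_6 = 2.75; r_6 = 1.25; h_6 = 1.75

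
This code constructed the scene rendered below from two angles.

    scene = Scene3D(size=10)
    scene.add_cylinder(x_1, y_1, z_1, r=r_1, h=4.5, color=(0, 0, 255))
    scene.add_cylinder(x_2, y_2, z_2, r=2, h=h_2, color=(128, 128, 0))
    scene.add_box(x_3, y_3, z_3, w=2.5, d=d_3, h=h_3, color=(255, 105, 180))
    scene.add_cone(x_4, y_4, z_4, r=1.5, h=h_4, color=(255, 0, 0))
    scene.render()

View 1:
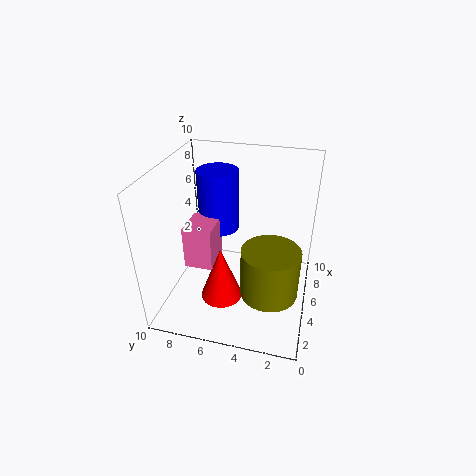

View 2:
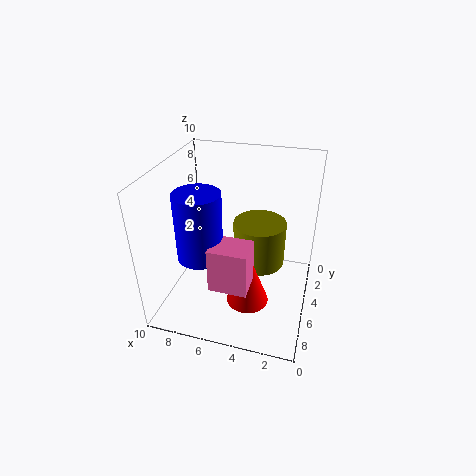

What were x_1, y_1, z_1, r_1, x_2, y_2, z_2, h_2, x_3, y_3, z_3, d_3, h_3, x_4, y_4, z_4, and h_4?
x_1 = 7
y_1 = 7
z_1 = 4.5
r_1 = 1.5
x_2 = 4
y_2 = 2.5
z_2 = 1.5
h_2 = 3.5
x_3 = 3.5
y_3 = 6.5
z_3 = 3
d_3 = 2
h_3 = 3
x_4 = 4
y_4 = 6
z_4 = 0.5
h_4 = 4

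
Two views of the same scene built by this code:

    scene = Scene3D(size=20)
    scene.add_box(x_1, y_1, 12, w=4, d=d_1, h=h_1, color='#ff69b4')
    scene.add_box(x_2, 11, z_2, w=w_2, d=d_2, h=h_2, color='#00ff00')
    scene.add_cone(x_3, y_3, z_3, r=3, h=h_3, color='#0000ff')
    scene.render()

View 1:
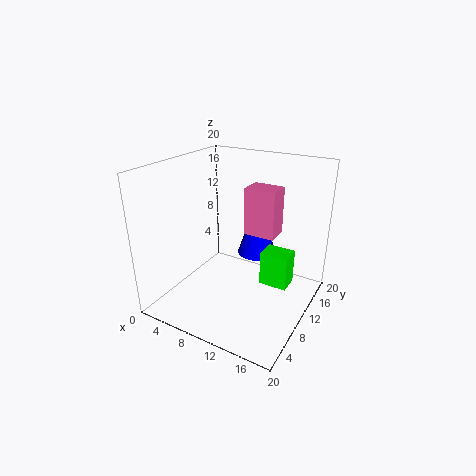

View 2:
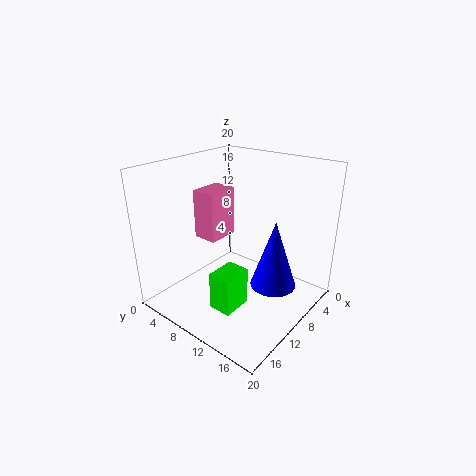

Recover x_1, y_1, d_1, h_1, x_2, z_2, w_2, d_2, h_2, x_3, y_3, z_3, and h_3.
x_1 = 12
y_1 = 8
d_1 = 3
h_1 = 6
x_2 = 13
z_2 = 3
w_2 = 4
d_2 = 3
h_2 = 5
x_3 = 10
y_3 = 16
z_3 = 5
h_3 = 9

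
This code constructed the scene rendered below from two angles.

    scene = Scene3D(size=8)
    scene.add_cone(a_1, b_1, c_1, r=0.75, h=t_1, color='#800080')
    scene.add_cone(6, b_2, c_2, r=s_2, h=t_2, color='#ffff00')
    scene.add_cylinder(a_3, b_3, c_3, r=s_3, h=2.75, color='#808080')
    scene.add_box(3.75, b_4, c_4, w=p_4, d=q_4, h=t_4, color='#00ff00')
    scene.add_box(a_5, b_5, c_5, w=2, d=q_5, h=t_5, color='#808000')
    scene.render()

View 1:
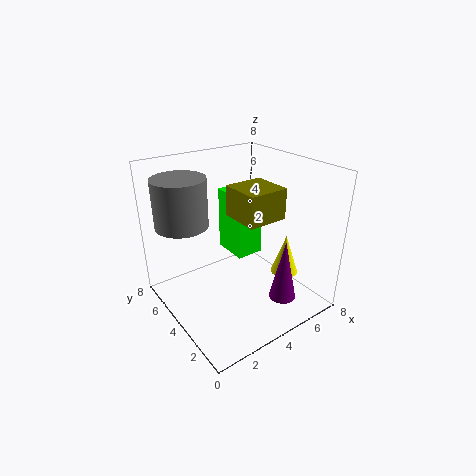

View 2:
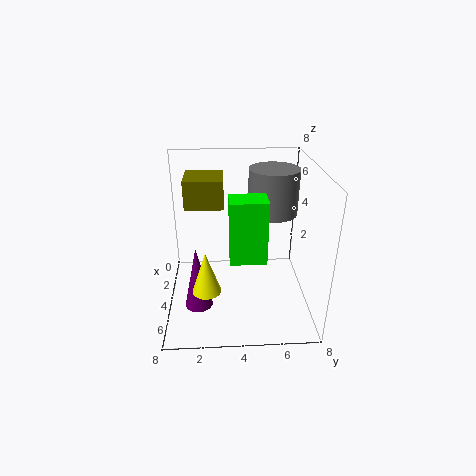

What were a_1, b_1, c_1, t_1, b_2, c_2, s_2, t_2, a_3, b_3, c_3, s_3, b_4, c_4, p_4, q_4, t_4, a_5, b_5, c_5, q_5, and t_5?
a_1 = 5.5; b_1 = 1.75; c_1 = 0.75; t_1 = 3.5; b_2 = 2.25; c_2 = 2; s_2 = 0.75; t_2 = 2.25; a_3 = 1.75; b_3 = 6.25; c_3 = 4.5; s_3 = 1.5; b_4 = 3.5; c_4 = 3; p_4 = 1.5; q_4 = 2; t_4 = 3.5; a_5 = 2.75; b_5 = 1.25; c_5 = 6; q_5 = 2; t_5 = 1.5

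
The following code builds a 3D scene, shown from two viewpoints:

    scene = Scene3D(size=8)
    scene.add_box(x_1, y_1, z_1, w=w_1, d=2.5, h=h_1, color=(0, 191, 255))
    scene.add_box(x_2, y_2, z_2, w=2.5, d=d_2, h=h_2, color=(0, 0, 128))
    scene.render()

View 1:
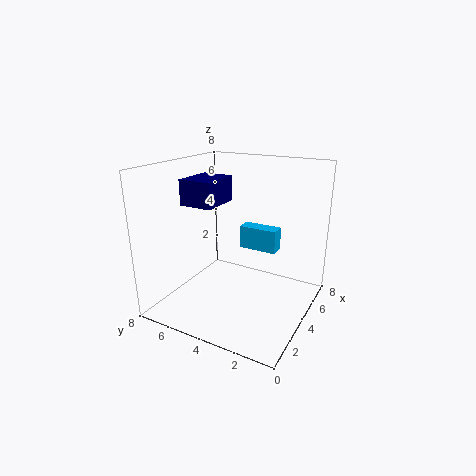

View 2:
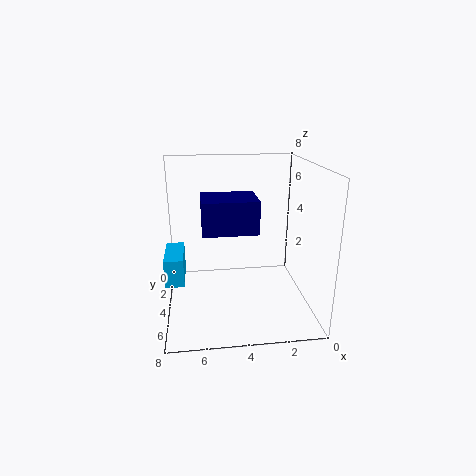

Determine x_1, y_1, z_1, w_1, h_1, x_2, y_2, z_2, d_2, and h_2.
x_1 = 7, y_1 = 3, z_1 = 2, w_1 = 1, h_1 = 1.5, x_2 = 3.5, y_2 = 5.5, z_2 = 5.5, d_2 = 2, h_2 = 1.5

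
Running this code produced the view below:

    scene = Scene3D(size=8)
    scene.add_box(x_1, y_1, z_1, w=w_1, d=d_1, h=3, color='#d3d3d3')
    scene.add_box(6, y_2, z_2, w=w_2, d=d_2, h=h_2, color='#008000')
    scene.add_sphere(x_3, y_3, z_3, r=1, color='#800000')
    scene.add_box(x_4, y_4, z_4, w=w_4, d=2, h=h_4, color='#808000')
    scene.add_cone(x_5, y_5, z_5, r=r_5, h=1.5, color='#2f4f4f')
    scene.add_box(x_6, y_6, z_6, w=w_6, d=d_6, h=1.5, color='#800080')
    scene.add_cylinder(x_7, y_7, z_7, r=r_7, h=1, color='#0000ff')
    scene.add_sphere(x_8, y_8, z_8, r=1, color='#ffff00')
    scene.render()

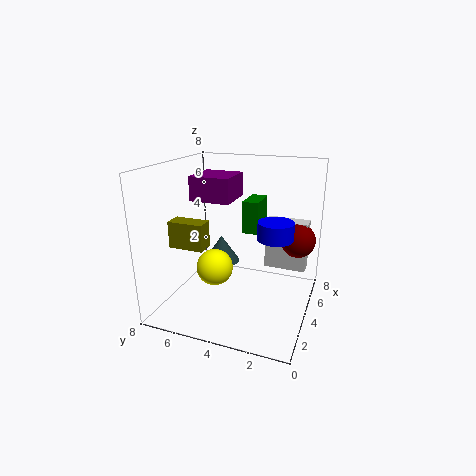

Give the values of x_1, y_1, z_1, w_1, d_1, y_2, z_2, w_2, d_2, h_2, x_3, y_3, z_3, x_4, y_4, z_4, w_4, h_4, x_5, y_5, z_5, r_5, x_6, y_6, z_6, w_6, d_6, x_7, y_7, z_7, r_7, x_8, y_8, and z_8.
x_1 = 6
y_1 = 0.5
z_1 = 1.5
w_1 = 1
d_1 = 2.5
y_2 = 3.5
z_2 = 3.5
w_2 = 2
d_2 = 1
h_2 = 2
x_3 = 6
y_3 = 1
z_3 = 3.5
x_4 = 2.5
y_4 = 5.5
z_4 = 3.5
w_4 = 1
h_4 = 1.5
x_5 = 4
y_5 = 5
z_5 = 2.5
r_5 = 1
x_6 = 5
y_6 = 5
z_6 = 5.5
w_6 = 2.5
d_6 = 2.5
x_7 = 4.5
y_7 = 2
z_7 = 4
r_7 = 1
x_8 = 3
y_8 = 5
z_8 = 2.5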